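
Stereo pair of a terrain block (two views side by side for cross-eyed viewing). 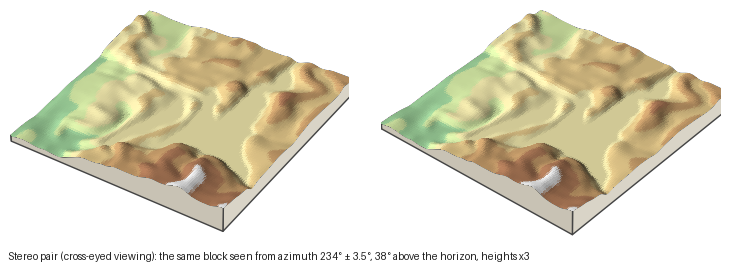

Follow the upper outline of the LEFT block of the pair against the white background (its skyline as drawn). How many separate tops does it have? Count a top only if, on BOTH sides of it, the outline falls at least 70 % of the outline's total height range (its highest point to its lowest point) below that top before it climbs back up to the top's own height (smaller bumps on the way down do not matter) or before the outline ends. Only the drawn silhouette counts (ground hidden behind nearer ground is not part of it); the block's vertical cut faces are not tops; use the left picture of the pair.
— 0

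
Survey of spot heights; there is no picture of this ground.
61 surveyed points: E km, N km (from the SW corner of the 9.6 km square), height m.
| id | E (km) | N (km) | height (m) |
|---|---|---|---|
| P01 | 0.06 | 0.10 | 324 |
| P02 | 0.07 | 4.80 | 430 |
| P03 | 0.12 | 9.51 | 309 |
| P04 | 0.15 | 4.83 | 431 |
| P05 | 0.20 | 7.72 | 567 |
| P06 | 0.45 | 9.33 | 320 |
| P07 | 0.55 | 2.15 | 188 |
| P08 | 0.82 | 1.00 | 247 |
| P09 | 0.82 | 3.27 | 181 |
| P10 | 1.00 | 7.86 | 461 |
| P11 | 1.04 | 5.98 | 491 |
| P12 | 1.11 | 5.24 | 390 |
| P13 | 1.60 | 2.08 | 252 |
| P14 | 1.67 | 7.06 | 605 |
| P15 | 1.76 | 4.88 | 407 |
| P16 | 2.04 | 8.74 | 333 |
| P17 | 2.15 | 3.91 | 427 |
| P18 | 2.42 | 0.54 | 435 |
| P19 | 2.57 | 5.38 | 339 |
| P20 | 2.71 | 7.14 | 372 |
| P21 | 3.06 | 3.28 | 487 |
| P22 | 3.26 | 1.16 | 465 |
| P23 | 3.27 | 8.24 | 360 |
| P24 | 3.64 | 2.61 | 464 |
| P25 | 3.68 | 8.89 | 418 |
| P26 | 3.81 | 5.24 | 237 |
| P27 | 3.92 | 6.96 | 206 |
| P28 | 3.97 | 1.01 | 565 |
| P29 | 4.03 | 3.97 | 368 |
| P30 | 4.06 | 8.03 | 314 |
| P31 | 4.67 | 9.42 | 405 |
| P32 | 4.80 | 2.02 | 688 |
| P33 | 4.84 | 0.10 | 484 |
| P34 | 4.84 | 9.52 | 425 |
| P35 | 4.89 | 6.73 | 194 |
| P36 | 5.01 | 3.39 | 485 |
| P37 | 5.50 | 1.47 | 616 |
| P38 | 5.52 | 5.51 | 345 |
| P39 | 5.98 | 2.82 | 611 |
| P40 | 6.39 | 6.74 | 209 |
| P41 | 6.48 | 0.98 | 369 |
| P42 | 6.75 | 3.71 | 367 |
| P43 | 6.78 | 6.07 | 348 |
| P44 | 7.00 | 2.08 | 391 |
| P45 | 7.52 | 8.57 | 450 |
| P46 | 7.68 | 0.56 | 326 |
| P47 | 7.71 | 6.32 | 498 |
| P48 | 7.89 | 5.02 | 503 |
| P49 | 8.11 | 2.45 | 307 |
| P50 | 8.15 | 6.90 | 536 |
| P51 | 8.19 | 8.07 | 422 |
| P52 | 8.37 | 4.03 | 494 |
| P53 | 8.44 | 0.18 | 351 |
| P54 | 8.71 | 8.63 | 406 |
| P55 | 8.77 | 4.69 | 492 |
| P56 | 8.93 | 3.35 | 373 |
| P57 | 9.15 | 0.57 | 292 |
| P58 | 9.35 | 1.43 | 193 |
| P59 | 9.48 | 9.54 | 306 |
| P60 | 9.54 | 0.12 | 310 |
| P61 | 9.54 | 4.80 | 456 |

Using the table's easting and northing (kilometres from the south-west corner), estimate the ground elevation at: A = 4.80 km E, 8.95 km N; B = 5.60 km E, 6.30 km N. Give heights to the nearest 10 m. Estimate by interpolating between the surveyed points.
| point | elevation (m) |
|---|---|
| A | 400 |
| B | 250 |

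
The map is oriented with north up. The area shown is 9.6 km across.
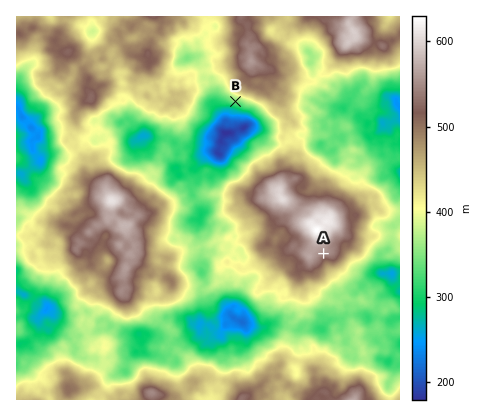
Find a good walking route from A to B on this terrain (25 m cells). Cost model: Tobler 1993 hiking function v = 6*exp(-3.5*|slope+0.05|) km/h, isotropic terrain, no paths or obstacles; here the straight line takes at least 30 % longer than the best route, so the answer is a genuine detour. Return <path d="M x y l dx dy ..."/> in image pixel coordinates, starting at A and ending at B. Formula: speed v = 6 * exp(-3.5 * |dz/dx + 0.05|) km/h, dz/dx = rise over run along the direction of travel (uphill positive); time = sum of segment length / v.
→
<path d="M324 254l-20-22-2-2-4-4-2-4 0-4 2-2 0-14-8-14 0-18-2-6 0-8-8-14-2-2-2-2 0-6-4-10-14-14-6-2-4 0-8-4-4 0"/>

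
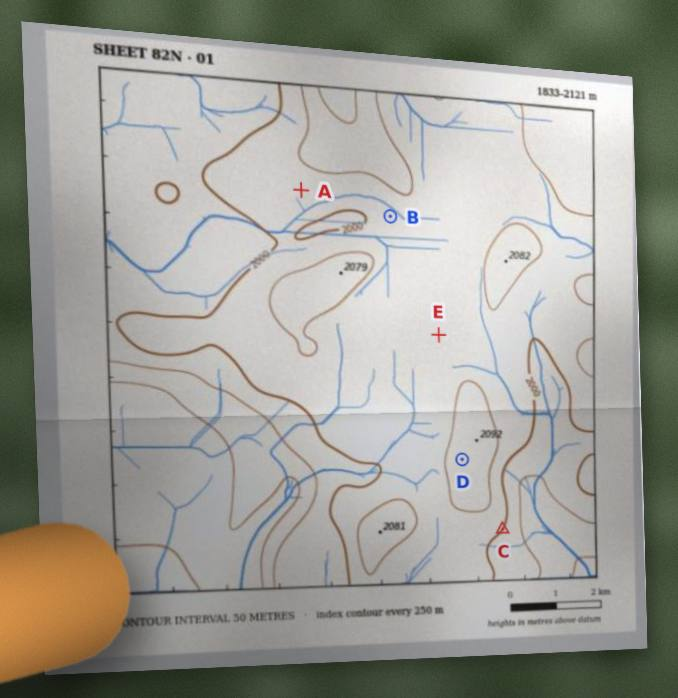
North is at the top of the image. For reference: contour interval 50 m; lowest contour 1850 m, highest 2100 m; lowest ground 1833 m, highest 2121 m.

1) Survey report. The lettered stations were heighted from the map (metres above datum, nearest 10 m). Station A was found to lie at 2030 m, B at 2020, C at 2000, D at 2070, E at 2010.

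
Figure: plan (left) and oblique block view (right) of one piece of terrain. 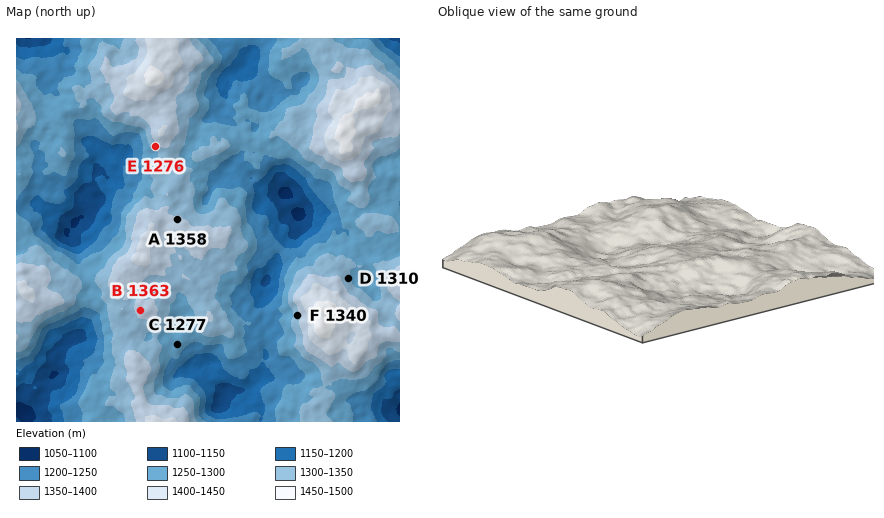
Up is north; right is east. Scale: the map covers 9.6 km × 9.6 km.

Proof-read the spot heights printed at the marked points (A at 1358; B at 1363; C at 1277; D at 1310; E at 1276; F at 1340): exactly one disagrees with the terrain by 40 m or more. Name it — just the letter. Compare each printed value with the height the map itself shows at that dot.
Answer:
E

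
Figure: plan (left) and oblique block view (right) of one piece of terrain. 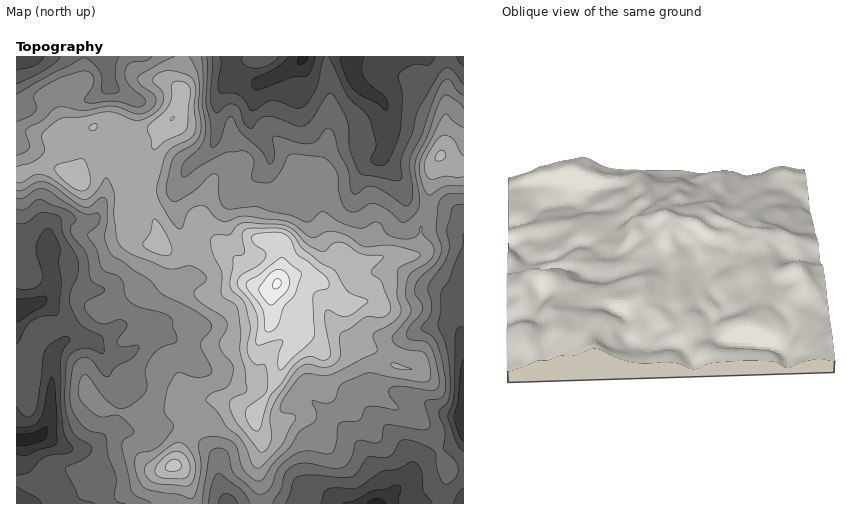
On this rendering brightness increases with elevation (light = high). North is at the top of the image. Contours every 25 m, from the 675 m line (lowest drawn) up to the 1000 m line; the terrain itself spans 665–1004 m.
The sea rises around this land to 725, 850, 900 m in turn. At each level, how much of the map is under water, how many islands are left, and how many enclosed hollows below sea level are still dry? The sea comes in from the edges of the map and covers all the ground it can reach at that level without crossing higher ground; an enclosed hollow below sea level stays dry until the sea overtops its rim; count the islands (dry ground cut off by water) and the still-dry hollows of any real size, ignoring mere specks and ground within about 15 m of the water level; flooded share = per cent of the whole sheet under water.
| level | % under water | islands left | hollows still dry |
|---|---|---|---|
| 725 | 10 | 0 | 0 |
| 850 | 75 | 1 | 0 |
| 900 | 94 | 1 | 0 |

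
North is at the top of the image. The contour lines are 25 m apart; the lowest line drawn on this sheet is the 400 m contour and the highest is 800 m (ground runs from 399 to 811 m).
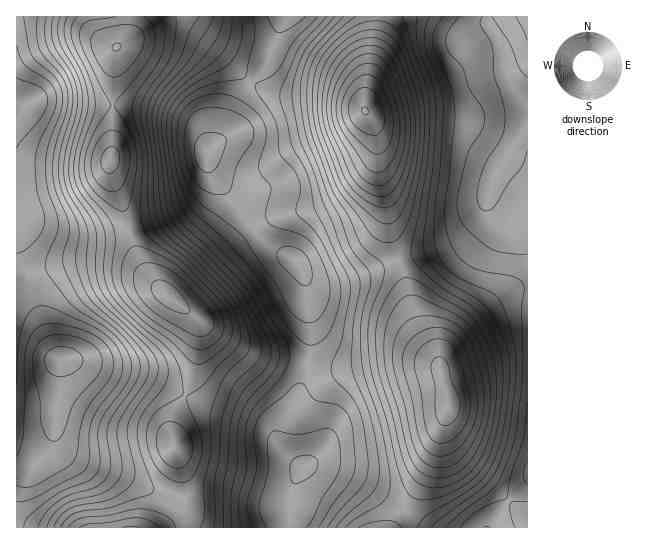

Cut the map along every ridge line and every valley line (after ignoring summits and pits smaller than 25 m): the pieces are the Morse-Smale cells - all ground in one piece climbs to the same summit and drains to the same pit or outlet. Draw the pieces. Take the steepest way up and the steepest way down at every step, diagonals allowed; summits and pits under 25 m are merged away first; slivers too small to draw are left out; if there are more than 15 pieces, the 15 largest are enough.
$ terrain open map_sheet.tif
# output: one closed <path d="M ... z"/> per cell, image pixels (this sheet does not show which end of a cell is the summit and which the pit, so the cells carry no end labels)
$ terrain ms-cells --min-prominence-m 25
<path d="M486 16l-109 1-1 20-12 72 12 25 3 40 8 31 2 28 9 27 36-9 25-11 24-26 4-17 2 10 14 17 10 5 12 0 3-2 0-125-9-9-11-18-7-30-12-19z"/><path d="M527 288l-12 1-20 12-42 37-12 19-1 13 8 31 0 9-19 57-25 43 26 18 59 0 15-23 24-24z"/><path d="M410 360l-28 1-31 6-26 0-18-4-10 34-16 25-2 8 0 9 4 10 11 12 8 6 15-2 36 12 52 32 24-42 19-57 0-9-8-32-11-6z"/><path d="M251 81l-8 10-10 18-8 26-16 14-2 4 0 6 6 15 23 25 13 24 6 6 24-14 42-10 24-13 24-22 6-9 2-15-4-20-11-19-11-6-24-6-48-2-17-5z"/><path d="M101 261l-28 2-44 12 8 20 7 31 12 29 5 5 13 0 68 15 43 21 8-18 4-16 3-21-1-19-8-9-53-42-16-7z"/><path d="M74 360l-14 1-1 33-4 19 0 26 4 8 23 16 37 12 42 20 24 5 0-9-4-22-9-31 1-17 11-26-42-20z"/><path d="M57 101l-20 0-21 6 0 90 7 13 1 11 31 11 19 4 24 0 29-5-2-17-16-44 3-17 0-47z"/><path d="M254 229l-27 22-42 41-12 7 33 28 43 24 17 5 33 4 7 3 5-22 0-18-4-36-4-16-10-12-26-15z"/><path d="M487 197l-4 17-24 26-13 7-47 14 16 60 18 30 6 14 6-16 21-24 39-30 10-6 13-2 0-58-15 0-10-5-14-17z"/><path d="M181 32l-23 0-15 3-27 12-4 58 41 4 33 11 9 5 8 9 4 18 18-17 8-26 16-28-42-37z"/><path d="M398 260l-40 17-24 7-20 0-10-7 7 46-4 40 18 4 26 0 31-6 28-1 19 3 11 4-7-16-18-30z"/><path d="M186 396l-9 14-5 16 0 12 9 31 4 29 45-2 40 8 19 0 4-19 10-18-20-17-10-16-8-9-14-6-52-16z"/><path d="M126 105l-14 1 0 47-3 17 16 44 3 15 5 0 41-14 17-10 14-14 4-18-2-11 0-17-4-11-8-9-32-13z"/><path d="M54 428l-2 11-12 19-11 11-13 4 1 55 146 0 20-14 2-7-2-8-10 0-12-4-42-20-37-12-19-11-7-9z"/><path d="M377 147l-1 10-7 13-24 22-24 13-42 10-24 15 12 14 26 15 6 6 8 14 7 5 9 1 18-2 56-22-8-28-2-28-8-31z"/>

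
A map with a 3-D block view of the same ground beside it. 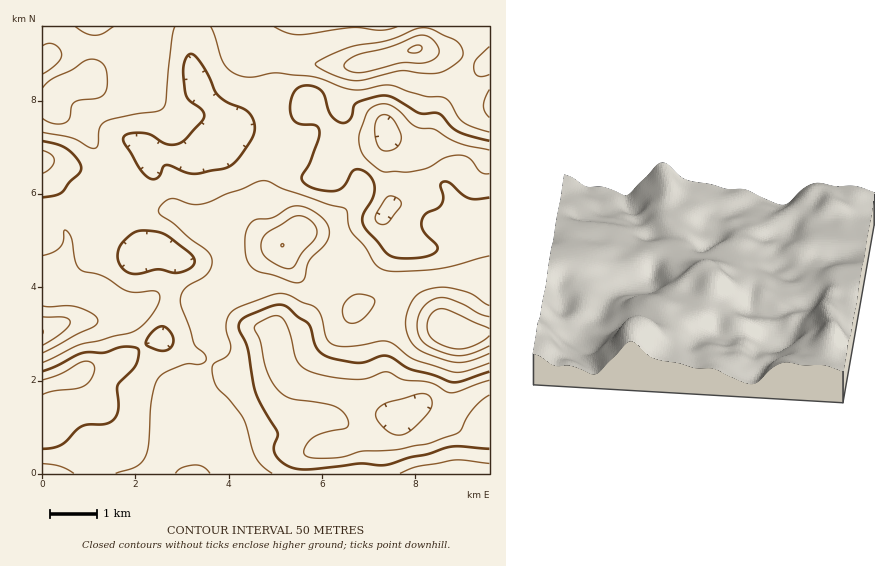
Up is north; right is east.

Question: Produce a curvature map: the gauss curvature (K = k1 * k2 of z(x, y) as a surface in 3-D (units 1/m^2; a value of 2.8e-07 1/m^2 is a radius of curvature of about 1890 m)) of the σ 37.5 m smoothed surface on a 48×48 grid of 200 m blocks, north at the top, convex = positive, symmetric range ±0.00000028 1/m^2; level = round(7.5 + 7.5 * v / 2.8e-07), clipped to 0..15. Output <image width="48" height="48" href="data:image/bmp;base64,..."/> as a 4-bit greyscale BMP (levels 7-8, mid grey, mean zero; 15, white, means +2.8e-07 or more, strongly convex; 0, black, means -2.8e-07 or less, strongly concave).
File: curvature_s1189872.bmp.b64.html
<image width="48" height="48" href="data:image/bmp;base64,Qk32BAAAAAAAAHYAAAAoAAAAMAAAADAAAAABAAQAAAAAAIAEAAATCwAAEwsAABAAAAAAAAAAAAAAABEREQAiIiIAMzMzAERERABVVVUAZmZmAHd3dwCIiIgAmZmZAKqqqgC7u7sAzMzMAN3d3QDu7u4A////AIh3iHd3d3d3d3d3d3d4d3eJh4d3VFeId3d3d3d3Z3d3d3d3dniqiImWZ4d4dmiYd4dneIeMdneHd4iHd4h3iaylV3d3iImYeJmHiIeMl3d3d4iId3eHiqp0Z3inanZlVniHiHdoh4h3d4iIh3d3Z3dmd3moZ4h1Z4eHd4hnd4iIiIiIh3d3d4iIeIiYd4mHu3d3d4l3eIiHiIiIh3d4iImHeIiIh2iHiYiIh3h4eId3h3iHeHd3iId3d4h4mlV3eHiHZnd4eIh3d3d3eHiIh3Z4d3d3vmFIdlV6hXh4d4iHeHh3d3iId3d3Z4dmnIRHl3Vb+Ih3d4iHd3h3d4h3d3eId4hVd3ioiIdq+gWod3h3d3d3eIhniHeIiJp3h3ZGd3h41wX5Z2dmd3iHiIh4hWd3d5iIZ3ZVZ3d2Vni0FZx1d3iod4h4ZaqIh1VlRpz+qId3d4d2J+2WeHeIZniHh7mId2VVfe3eymd1WHV6mcl3iIVN6Il2qIiIh3ZVjtqZh2enaGV5uGZ3iIUqyN+Fl3iZh3dlfdqHdqiHd2d4iFR3d3Y1eL6HdXiYiHdla9mHiqhmd3d3iHV4h3d3d2RXdmeIiHd1R6h3eoh3d4h2eIVoiHd3d2V2ZmeIh3dmVWZ2Z3h3eIh3eJZIh3d3d4h1Rnd3eHd3d3Z3d3h3d4eKl4dnZXd3Znd0eIh3d2d3d3d3d3h3d3aKllj+hWd3dmq2y4d3dlZ3d3d3iHd3eId4h3r8ZGd3dp7GmXd4h3qYmYd3d4d4eId4h4p4d3d3d9+Wh1Z4mHqoiHZ4d4d4h4Z4iJh4h3d3dat5y1Vmd1aHeIeIiIiId4iWZ3Z4h3d3dGeO+1Z0foZ3iYh3d4mXd3iHZ4d4d3d3d6mfxkV0j8h3iXeHd4h3d4h4d4iHd3d3d6dGZmZkaIiIZ4eHeHdnd4h4dXmHd3iHd4ZFd2ZFyXqYWId3d3d3d3d4hXh4iHh3iIZmeXh3+gZol4h3eHeId3d3eZZ3d3d3d3ZUn+iJ+AZnlaqHeJh3d3d3i4d4h3d3d3Znerhkpkd4h4d3icl3dmd3iHeIh4mHiHerl2diWZd6qGd4e7qHd2eHeHZ3d4mHd3iId4hliphmhndla4dleHiYiHZ2iYdnd3iHeIlViImHh5dWeIdUZ3ipiImoiXd5d3h3iWkkeJqEOIVoiIt0d2d3d2eZdnead4h3djeHe+x1WJe6h6+nmHd3d3Z4dnd4d3d3hlrpbP+HmIeYdqtpp2Z3eIdod3d3d3doqHdSKOpmiGV4doc1iGZ3eId6h3d3d3d662Q0Z1R4iGZ3d3h2rZeId3d3d3d3d3dI7HVVZ2R4d3eHd3d3npeId3d5l3eIh4hWh3iZd4eYdmd4h3eIi3V3d3eLmHiYh2WLQEif+YjJZndniIh2Z2Z3eIh4h4iIh2aaZWZ76XQItmhVeKp3d3d3d4h4h3iHh3d3iHdmd2Qv/Cdld4h4iHd3d4d4h3d3h3d3d3d2aJmL/zZnh3d3iIeHd3d3d3d3d3dmd4iIh4mVQ1hnhw=="/>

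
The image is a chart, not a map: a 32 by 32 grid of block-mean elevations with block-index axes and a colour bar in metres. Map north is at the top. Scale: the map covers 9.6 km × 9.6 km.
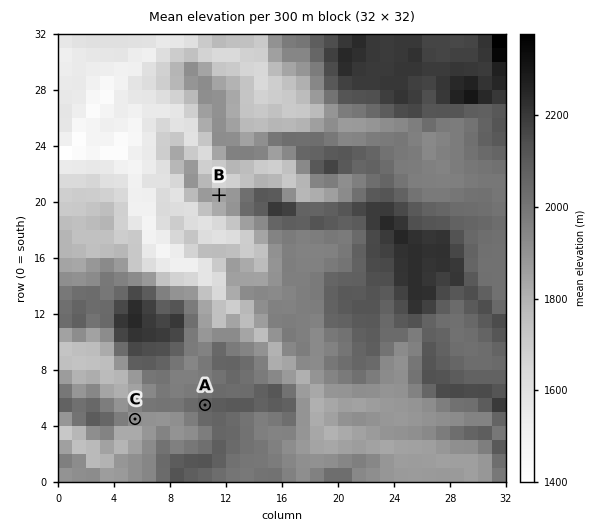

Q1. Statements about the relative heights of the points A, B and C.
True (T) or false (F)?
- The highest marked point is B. F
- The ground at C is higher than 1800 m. T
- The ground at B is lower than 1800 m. F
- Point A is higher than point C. T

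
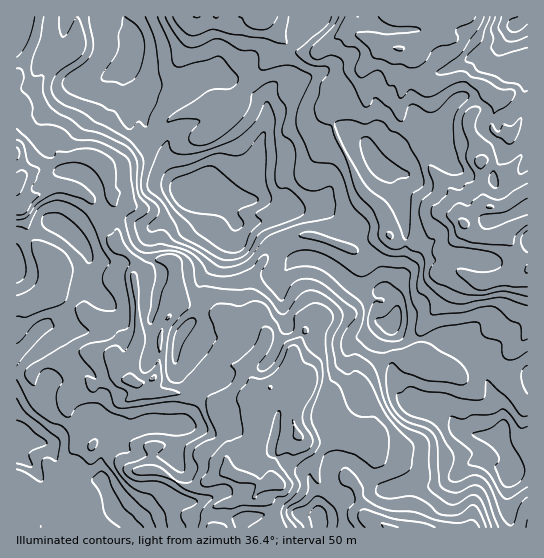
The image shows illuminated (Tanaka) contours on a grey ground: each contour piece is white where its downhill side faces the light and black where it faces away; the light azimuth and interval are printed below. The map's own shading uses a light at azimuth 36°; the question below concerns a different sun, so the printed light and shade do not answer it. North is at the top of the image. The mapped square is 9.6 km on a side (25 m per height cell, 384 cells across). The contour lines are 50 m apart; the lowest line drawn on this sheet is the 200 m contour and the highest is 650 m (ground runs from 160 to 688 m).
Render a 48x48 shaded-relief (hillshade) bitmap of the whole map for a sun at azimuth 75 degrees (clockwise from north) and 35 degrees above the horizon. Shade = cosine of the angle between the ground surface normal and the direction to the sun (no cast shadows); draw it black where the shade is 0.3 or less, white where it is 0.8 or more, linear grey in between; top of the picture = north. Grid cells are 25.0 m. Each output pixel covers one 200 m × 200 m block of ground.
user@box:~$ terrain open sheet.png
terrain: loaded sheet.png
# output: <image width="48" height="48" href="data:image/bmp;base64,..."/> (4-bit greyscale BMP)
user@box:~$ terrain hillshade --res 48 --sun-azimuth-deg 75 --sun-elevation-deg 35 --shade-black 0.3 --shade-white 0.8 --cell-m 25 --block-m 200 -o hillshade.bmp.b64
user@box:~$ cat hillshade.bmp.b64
<image width="48" height="48" href="data:image/bmp;base64,Qk32BAAAAAAAAHYAAAAoAAAAMAAAADAAAAABAAQAAAAAAIAEAAATCwAAEwsAABAAAAAAAAAAAAAAABEREQAiIiIAMzMzAERERABVVVUAZmZmAHd3dwCIiIgAmZmZAKqqqgC7u7sAzMzMAN3d3QDu7u4A////AKqGiJq6dTNFRHu3V8/8cyI3q7u7qa/+hJqHiZu4VDRGVXmXZ8/KYiN7yqvMp579dImImZumM0Z2UzZ1aaq6ZGecuZrMp479dYmYmKuDE2YzRXZVeJzbh3e8qJrMuIz+hbuHiblABGVoU2VYh7/rmGm5mZrOyYz9hshYl3cgJovIMzarmc3KqXmHmarey6zchVRnZWZVd4uVNFe6iqmauXZoqqvdzLu7dGZ0NGmXZXqWRmeXioaLyXeJq7ve3Lu5VXZDNXmoZoqoZUV2inWe2IiavMzv7LqnREMjR5mGeJmIUhZ1iobPyImazu3dyoiWMzI1aadUZ3d2MDdliofOt5qb/+uql4eGIhJlaYUzZ3dlQ1dmiYetuKuc/8mYdmeGRRSGZ3dTNniZh3dmeJiM2rqt/ZhmVnmWaDaHdmdCWbzIeZZFeJmL7bqu+3VWZ6uGm1eXZnU1mq3XV5dHp1ib/7m92FZ4isp3m1Z3Z2RXm6zXZndnqDa978q8p2iZq7hnmVZnZmZ4iqvYZ4h1emXN39u7mHmqqodmeIh3dnd3aazZZ3d2Waeq3ty7qGeaqGd2VamHd3dnWKrKdlZ3athZzdzexiSJh3dmZZmHZWeYSKerhEaInMdYrN3+phJod3dmZ4iYd4mWOKeKp2iYrcZXre7sphJGZndlVniZqYl0OLdqyYmZvbZYvd3KlxJDRmZlRFVpqYhkObh7yqqZvKZpzcuphSETVUV2VVRIupdkSbh73KmJq5eKu5eJdkAFZXiHdlNIvKZlWaeM7sp2irmZmGaJdlAVaJiHZSJq3JU0i5eu/9tzSKqYZVeXVVM1eHZmeDWcymIY7qrN7cuDJYmGZ4mEJnVVVVVmrmm7mEJb7qrdy6qENWd4mphiSpVlImh5zYu5djR73LvNuqqFVmZ4mYdCa4NEFKyXh924ZEaKu87tupl1Z4hmd2Q0imI0R6mJmay4VGh5zv/9mIiHZGdVZkNHqmNGaHeZq8uYeKh67/7qiIhmVEVGdjJ6uWVUeHmnVeyqq6V77+3Jh3ZWZERHhiSsqHUkmGiXiMzLqGSc7+uYiGVndERHhjfLh2M5piaYmu2ph2jN79qHiHZ4dUQ2dVrJZmR5YhjKiP2pmJvN7rl2Z4eJhEQ1Zou3VmaHU1m6d+yZqqvN24h1V5malCM1Z6uWZmd3ZGmXm7qavLvMqGeHZoqrpSNGeJh2ZXiHU3mImqqrzMu6l3Z4iHirtzI1eHZ4VZl4Y3mJmLvNy7qpiId3eIibuERFZ3Z4VpdphWd5qbzey6mZiId3Z4iap1VUWIVnVnd5qENqzrzdyqmZh3Z3eIh3iGZkR3NnZneJl1jMvOy8upqqhlVoiIdmeIdURUN3ZniZiby7qdyYqqqqhURXiIdmZ3ZEVkNWVmiqq7upmYqoesyqljNFeIZWZWZUZ2U0Zom5m8upiHiqid2qljMzaIVWZnmERmRGiZmZm8zMmHirmdyqlSESaGVlV6qXQ0aJmIiImr3uuIisqsuZdCADZ2dkWMyocieGZ3iZiK3/yg=="/>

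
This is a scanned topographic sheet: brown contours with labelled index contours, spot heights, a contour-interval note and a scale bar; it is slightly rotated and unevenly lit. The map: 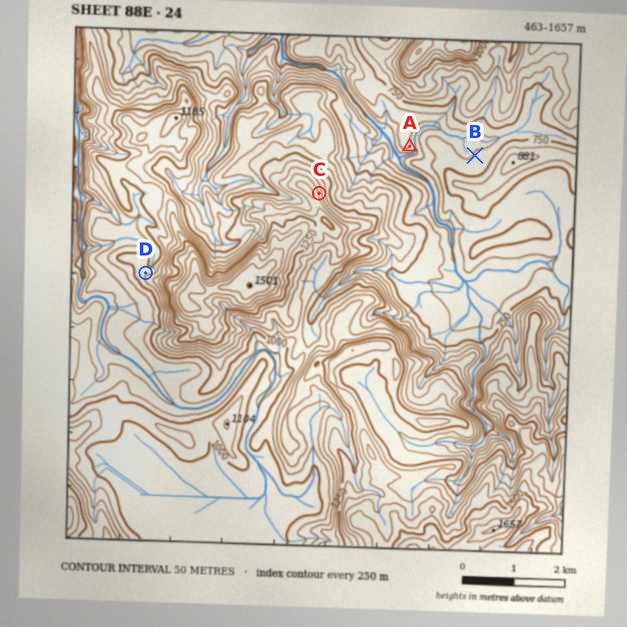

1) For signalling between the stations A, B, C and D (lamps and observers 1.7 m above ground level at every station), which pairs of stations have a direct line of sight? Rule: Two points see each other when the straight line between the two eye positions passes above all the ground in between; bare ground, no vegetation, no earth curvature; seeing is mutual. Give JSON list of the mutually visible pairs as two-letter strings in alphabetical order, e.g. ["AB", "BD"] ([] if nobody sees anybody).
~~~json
["AC", "BC"]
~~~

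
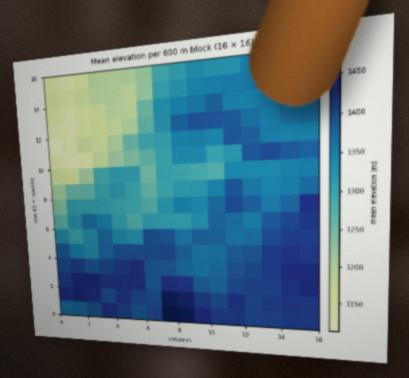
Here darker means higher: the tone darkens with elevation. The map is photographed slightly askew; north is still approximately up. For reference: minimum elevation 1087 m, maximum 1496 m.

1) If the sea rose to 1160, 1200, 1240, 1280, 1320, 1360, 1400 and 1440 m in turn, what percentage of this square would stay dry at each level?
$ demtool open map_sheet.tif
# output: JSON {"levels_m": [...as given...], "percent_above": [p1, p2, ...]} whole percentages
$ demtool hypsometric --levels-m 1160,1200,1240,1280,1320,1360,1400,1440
{"levels_m": [1160, 1200, 1240, 1280, 1320, 1360, 1400, 1440], "percent_above": [94, 87, 84, 78, 66, 46, 24, 5]}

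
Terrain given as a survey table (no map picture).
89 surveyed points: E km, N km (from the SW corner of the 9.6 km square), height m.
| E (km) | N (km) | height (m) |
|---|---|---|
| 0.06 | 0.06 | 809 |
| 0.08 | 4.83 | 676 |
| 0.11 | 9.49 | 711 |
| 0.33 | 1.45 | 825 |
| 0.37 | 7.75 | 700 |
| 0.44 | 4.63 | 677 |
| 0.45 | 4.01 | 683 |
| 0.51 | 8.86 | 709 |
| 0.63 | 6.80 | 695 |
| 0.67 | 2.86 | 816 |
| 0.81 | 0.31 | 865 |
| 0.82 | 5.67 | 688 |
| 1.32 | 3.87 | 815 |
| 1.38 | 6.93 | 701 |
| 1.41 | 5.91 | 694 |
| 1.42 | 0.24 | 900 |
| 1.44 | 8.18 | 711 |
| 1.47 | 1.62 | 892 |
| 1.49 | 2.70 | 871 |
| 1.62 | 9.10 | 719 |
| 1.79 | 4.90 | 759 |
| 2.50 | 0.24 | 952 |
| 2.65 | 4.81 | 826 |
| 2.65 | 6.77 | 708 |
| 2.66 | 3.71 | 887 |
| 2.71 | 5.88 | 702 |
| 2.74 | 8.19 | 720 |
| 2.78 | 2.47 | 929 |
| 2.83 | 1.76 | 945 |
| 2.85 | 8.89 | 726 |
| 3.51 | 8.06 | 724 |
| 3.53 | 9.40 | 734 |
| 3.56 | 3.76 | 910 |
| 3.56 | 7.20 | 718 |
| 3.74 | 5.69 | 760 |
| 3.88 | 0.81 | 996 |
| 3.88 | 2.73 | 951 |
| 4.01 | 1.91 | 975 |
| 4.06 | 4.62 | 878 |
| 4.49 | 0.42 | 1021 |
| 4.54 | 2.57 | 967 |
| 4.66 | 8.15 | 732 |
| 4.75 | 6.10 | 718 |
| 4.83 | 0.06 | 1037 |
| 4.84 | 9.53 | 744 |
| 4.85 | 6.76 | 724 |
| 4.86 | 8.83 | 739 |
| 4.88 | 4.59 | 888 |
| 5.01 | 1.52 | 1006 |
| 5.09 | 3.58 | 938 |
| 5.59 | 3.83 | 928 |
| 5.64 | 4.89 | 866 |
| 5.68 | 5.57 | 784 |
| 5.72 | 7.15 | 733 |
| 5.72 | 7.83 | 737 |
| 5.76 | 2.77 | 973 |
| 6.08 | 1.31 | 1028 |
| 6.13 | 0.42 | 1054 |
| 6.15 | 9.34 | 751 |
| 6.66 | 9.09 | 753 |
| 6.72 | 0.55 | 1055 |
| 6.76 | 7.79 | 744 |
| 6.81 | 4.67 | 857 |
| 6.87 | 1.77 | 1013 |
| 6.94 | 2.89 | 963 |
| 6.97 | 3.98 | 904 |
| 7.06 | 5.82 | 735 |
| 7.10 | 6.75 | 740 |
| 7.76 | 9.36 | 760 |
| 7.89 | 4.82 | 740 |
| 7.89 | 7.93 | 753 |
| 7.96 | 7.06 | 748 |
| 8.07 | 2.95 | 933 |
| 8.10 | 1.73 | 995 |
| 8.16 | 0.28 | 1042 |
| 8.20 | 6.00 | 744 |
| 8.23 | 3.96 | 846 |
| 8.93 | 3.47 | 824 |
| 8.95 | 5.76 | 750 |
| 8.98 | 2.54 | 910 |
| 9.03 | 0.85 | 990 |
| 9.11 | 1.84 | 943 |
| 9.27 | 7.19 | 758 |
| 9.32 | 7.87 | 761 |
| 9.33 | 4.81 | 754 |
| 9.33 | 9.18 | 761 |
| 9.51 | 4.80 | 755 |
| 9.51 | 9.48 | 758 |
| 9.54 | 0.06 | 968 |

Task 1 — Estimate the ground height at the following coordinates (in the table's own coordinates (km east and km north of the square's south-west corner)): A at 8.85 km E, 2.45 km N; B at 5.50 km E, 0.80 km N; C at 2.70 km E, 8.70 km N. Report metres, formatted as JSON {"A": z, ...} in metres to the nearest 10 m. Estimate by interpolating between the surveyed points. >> {"A": 920, "B": 1040, "C": 720}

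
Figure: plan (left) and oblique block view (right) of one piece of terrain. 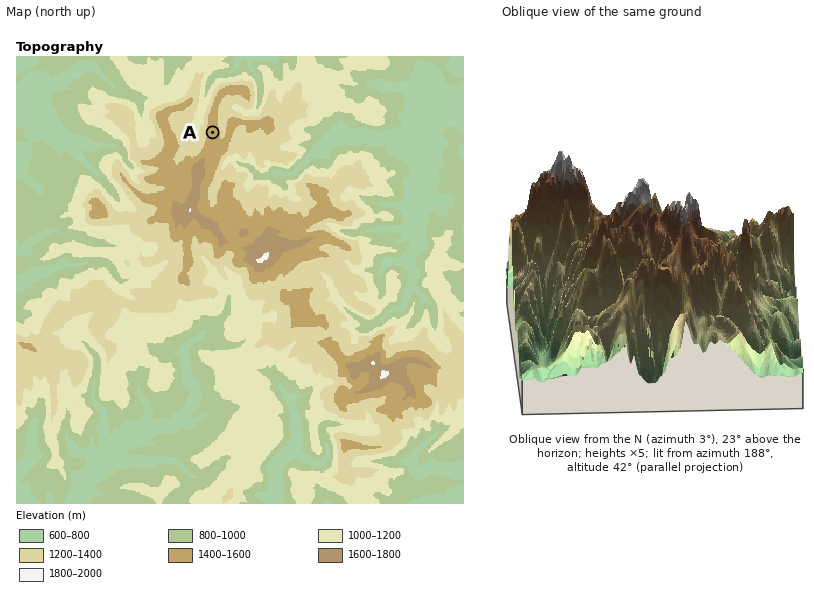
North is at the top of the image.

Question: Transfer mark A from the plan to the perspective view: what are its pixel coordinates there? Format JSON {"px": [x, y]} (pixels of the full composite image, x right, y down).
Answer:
{"px": [677, 251]}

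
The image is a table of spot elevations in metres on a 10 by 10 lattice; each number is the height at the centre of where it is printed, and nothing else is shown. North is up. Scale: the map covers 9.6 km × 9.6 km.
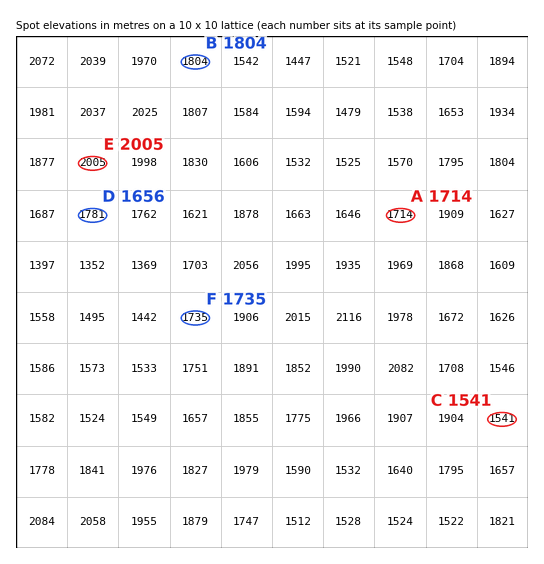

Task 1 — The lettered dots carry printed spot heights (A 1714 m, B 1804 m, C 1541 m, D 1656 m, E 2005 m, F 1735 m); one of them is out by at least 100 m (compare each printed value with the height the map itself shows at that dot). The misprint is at D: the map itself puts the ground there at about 1781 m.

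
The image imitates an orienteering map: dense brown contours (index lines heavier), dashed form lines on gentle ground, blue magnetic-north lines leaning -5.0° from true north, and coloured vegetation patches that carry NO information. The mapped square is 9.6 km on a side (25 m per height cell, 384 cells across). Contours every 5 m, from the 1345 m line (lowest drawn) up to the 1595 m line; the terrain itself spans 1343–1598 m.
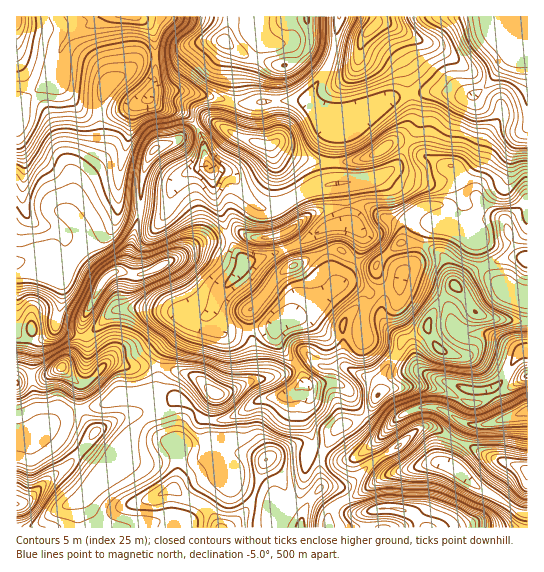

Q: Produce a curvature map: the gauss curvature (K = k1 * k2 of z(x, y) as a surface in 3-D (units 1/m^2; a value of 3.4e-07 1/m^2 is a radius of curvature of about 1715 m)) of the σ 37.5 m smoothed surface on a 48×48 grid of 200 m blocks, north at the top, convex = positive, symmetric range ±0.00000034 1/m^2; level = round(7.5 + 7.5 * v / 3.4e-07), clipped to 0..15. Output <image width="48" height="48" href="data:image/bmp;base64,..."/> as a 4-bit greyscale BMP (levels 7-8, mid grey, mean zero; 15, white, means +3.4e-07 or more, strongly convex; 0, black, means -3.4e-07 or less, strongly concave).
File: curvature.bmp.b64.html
<image width="48" height="48" href="data:image/bmp;base64,Qk32BAAAAAAAAHYAAAAoAAAAMAAAADAAAAABAAQAAAAAAIAEAAATCwAAEwsAABAAAAAAAAAAAAAAABEREQAiIiIAMzMzAERERABVVVUAZmZmAHd3dwCIiIgAmZmZAKqqqgC7u7sAzMzMAN3d3QDu7u4A////AEZ4d3d3eId3h4l3iHeHmIdnmXaIiHp3Zrh4iId3iHeIh2d3eIh2mGiad4d3iVx2dpp4iId4h4h3eIiHeId2eHVpqXeoiIhnZYZ3h3d3h4eHeHiIeId3l3d3d4h3eIh4f5eGd3iHiIiIiIiIZ3eImHd4d4h3aId3aGqHeIiIiIh3d3iIeHeIaId3iIh3eIeIaXh3d3d4h4h3iHd3ipiIZ5h3V3iJiHeZd3iIh3eIh3h4h4h3eKd3d4dmaqeIdlaIiIeIiHiIh4iId4eHd4Z1eHh1eJd2ZGd3d3eIiHqHd3iHiHiHh5iHiIiHiIzHaZiHd3iIh2d3d3h3d0Zod4iHh4dUj5WFdVZod2h4hViHd3d3d6l5d3d4h3hZWamrl+13bId5mIZ4eHeIiLuHl3h4iHqLdLchVod2itN4d6iJd3d3eHd1aId5dolmeJlniHZ3VYNZpGeGeHd3iod3eJlYh3aHd3dol3Znf4Qs+HimeHZ3iHd3eIZYhoeHd4hYibl3dXmHtoh3d3d3h4iHd4WpeHiZdXaKh4iHh3VMUIeIiHh4h4iHeJaYeGeJmYZ3iId4mHp+0EZ4iHh4iIiGeId4d4iIWGaHiHZXd3h5a6Z3d4mIiId3eIiId5h3aIeYh3mIZXmGJrioZomId3eLl3eHh4h3eZiHh4h4eHqHeHeZVomHd3d4d3iHd3d4eIh2d3eYiHd3mop5d4l3d3h4d3iHd4hnaIiHiYeId3d4iE+2aXl3eId4iHd3iIiIeId4qneIh4iIhzPvZVupdnd4d4u3iIdriIiGZ3Z3eXd3d3SFZmnMh3eJd3eGd4ZJV4iId4h3eoh4d3epF8h2V3dnmHV4eLiZaZZYh4iHZ3d3d3eKNcp2eIVoh3p3h2eKlniHd4iIiHh3d4h5ZImHd3Z3mYi3iHiIdniId3d4iIeIiIiIhXiHd3d4iIiHZ3d3poeId4dpd3eIiId4hoeHd4d3d3d3d3d3iImYh4doZ3iIeId4eHiHd4d3d3d3d4h3eId3d4iJmXeHeIh4eHmHiHh3d3d4iIiIh3h3d3h3d3eHeIh4aGmHaJeIeJh3d3d3eId4h3eHeHd4iId3aIeHaHeId4d3dmeIiIh3iXh3eJiIiHd4WPh5aWaHiIhmeIh3p1iHh3iIh4iIiHeIVftvuniGlqp4mIiYmHd3h3d3mIh3iHd4c4lvAbqHd5mIiIiHd3h3eHd3iIh3eIdnhjihKbiImHdnh3eHd4iId4h3h4d3iId4mJmHV3Z4iGZ3d3eIiHd4eIiIh4d4iHh3iIh3d2Z3iGZ4d3d3iHd3eIh5h3d4iHiHh4hXh3d3d3Znd3h3iHeIh4dod3d3iHiIiHd4eIh3eKuGd3iHd3iIiIlnh3d4d3iHiHZ4d4d4Z5qJV3iId3d3d3h4h3d4d3iHiHLKh3h4d4d7dXh4iId3d3h3h3eId3eIiHPfh4p4iIeKtXh3iHeIh4iHh4d3d3d3iHU5V4d4d3iHh3ioeHZ4d4iIh5d3d4d3iHfPFXd3d4h5h5lWh3mId4iHeA=="/>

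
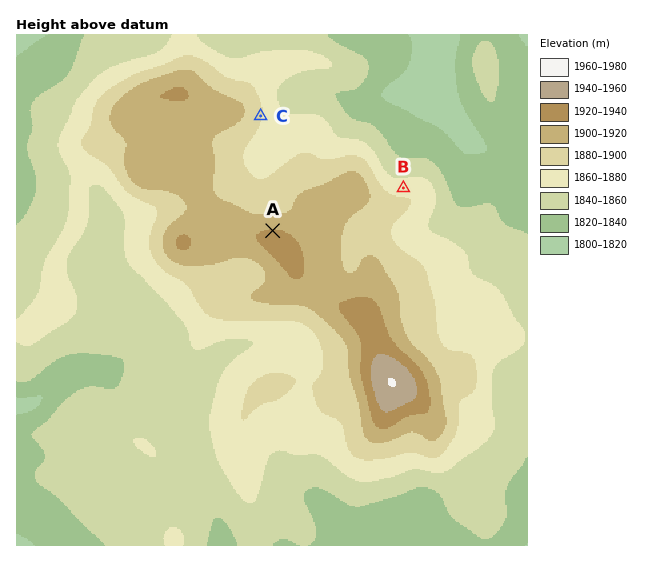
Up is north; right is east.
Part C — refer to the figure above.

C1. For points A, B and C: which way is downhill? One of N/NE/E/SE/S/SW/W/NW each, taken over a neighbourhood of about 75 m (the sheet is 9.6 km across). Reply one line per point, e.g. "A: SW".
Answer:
A: N
B: N
C: E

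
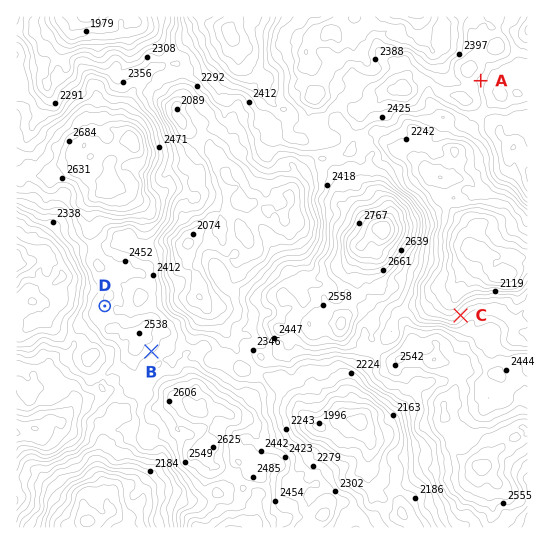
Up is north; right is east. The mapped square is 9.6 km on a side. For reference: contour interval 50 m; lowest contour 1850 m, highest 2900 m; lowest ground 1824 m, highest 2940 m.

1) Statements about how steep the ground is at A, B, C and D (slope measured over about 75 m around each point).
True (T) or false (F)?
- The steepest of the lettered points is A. F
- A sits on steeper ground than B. T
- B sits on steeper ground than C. F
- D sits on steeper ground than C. F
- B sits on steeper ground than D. T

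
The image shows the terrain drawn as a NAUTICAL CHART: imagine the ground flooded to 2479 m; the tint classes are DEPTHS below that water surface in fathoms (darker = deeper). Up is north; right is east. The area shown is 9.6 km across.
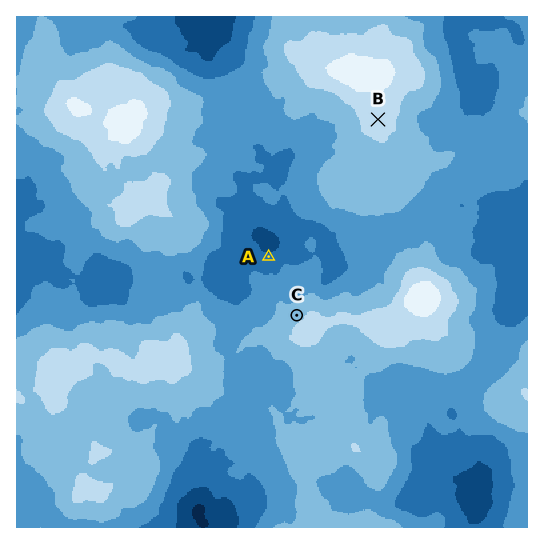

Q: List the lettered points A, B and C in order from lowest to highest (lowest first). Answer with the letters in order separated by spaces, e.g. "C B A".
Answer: A C B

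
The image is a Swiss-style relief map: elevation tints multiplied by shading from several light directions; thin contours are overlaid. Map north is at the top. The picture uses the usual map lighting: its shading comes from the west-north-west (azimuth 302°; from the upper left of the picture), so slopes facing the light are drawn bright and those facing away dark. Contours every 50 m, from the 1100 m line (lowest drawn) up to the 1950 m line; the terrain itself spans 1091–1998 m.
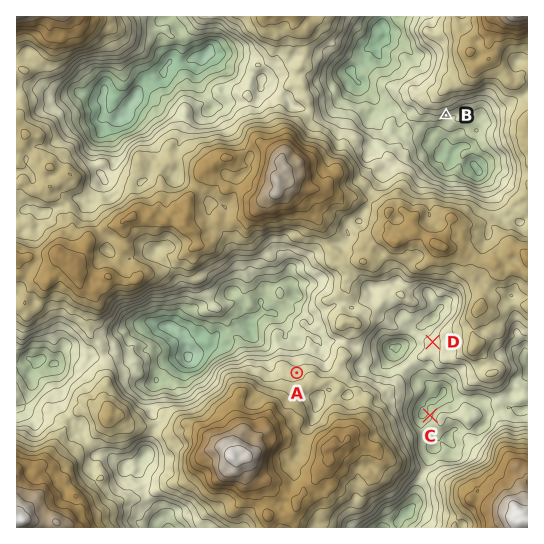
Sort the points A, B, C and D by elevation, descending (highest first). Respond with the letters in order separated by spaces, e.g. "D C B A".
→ A D B C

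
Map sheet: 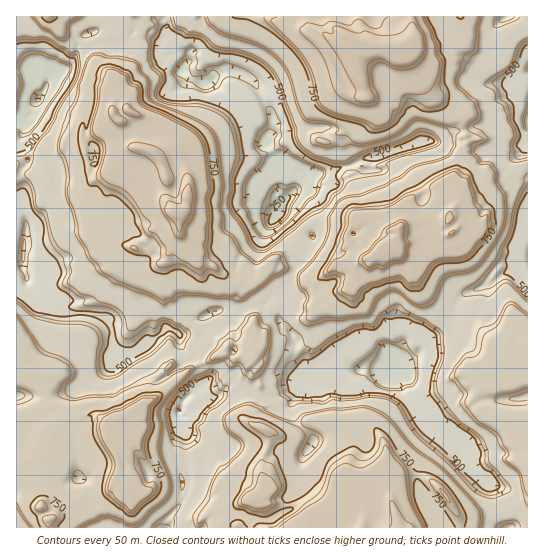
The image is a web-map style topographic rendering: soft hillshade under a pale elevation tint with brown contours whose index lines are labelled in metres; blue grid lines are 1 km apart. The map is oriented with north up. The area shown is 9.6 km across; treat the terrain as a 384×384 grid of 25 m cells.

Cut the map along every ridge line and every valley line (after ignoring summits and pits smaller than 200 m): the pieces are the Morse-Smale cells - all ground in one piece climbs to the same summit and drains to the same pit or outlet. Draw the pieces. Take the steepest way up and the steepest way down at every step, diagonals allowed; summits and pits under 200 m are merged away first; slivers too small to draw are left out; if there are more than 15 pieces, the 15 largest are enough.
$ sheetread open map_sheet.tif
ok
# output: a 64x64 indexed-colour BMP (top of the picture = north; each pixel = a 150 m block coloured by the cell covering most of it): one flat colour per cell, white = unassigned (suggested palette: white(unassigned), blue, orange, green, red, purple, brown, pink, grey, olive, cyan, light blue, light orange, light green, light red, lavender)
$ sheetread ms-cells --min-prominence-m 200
<image width="64" height="64" href="data:image/bmp;base64,Qk12CAAAAAAAAHYAAAAoAAAAQAAAAEAAAAABAAQAAAAAAAAIAAATCwAAEwsAABAAAAAAAAAA////ALR3HwAOf/8ALKAsACgn1gC9Z5QAS1aMAMJ34wB/f38AIr28AM++FwDox64AeLv/AIrfmACWmP8A1bDFAEREREREREREREZmZmZmZmZmZmZmZmmZmQAAAAmZmZIiRERERERERERERmZmZmZmZmZmZmZmZpmZAAAACZmZkiJEREREREREREREZmZmZmZmZmZmZmZmmZAAAAAJmZmSIkRERERERERERERGZmZmZmZmZmZmZmmZkAAAAJmZmSIiREREREREREREREZmZmZmZmZmZmZmmZmQAAAJmZmZIiJERERERERERERERmZmZmZmZmZmZmaZmZAAAJmZmZIiIkRERERERERERERGZmZmZmZmZmZmaZmZmQAJmZmZIiIiREREREREREREREZmZmZmZmZmZmZpmZmZmZmZmZIiIiJERERERERERERERmZmZmZmZmZmZmaZmZmZmZmZIiIiIkRERERERERERERGZmZmZmZmZmZmZpmZmZmZmZkiIiIiREREREREREREREZmZmZmZmZmZmZmmZmZmZmZmSIiIuJERERERERERERERmZmZmZmaWZmZmaZmZmZmZIiIiIi7kRERERERERERERGZmZmZmmZmWZmZpmZmZmZIiIiIi7uRERKRERKpEREREZmZmZpmZmZlmaZmZmZmZIiIiIiLu5EREqqqqqqRERERmZmZmmZmZmZmZmZmZmZIiIiIu7u7kREqqqqqqqqRERERmZmZpmZmZmZmZmZmZkiIiIi7u7uRESqqqqqqqqqRERERmZm//mZmZmZmZmZkiIiIi7u7u5ERKqqqqqqqqqkRERERERP//mZmZmZmZkiIiIiIu7u7kRKqqqqqqqqqqpERERERP///5IiIimZmSIiIiIiLu7uRKqqqqqqqqqqqqRERERE////8iIiKZkiIiIiIiIu7u5KqqqqqqqqqqqqqqRERET///8iIiIiIiIiIiIiIiIu7kqqqqqqqoiqqqqqqqRERP//8iIiIiIiIiIiIiIiIiLuqqqqqgAAiIiqqqqqqkRE///yIiIiIiIiIiIiIiJ3d+6qqqAAAACIiIqqqqqqqqr///IiIiIiIiIiIiIid3d37qqqoAAAAIiIiKoACqqqqv//IiIiIiIiIiIiIid3d3fuqqqgAAAAiIiIiIAAqqqq//IiIiIiIiIiIiIid3d3d3eqqqAAAIiIiIiIiIiqqqD/8iIiIiIiIiIiIid3d3d3d6qqiIiIiIiIiIiIiIiID/8iIiIiIiIiIiIid3d3d3d3qqiIiIiIiIiIiIiIiIgAACIiIiIiIiIiIid3d3d3d3eqqIiIiIiIiIiIiIiIiAAAAiIiIiIiIiIiJ3d3d3d3d6qIiIiIiIiIiIiIiIiIEAAAIiIiIiIiIiJ3d3d3d3d3qIiIiIiIiIiIiIiIiBEREAAiVSIiIiIiInd3d3d3d3eoiIiIiIiIiIiIiIiBEREQABVVUiIiIiInd3d3d3d3d6iIiIiIiIiIiIiIgRERERERFVVVVVUiInd3d3d3d3d3uIiIiIiIiIiIiIgRERERERERVVVVVVUiVVV3d3d3d3e4iIiIiIiBGIGIiBEREREREREVVVVVVVVVVVd3d3d3d7iIiIiIiBERERGBERERERERERVVVVVVVVVVVXd3d3d3uIiIiIgRERERERERERERERERVVVVVVVVVVVVd3d3d3e7iIiIiBERERERERERERERERVVVVVVVVVVVVV3d3d3d7u4iIiBERERERERERERERERVVVVVVVVVVVVVXd3d3d3u7uIiIERERERERERERERERVVVVVVVVVVVVVVV3d3d3e7uxERERERERERERERERERFVVVVVVVVVVVVVVXd3d3d7u7sREREREREREREREREREVVVVVVVVVVVVVVVd3d3d3u7sBERERERERERERERERERVVVVVVVVVVVVVVV3d3d3e7uwERERERERERERERERERFVVVVVVVVVVVVVVXd3d3d7u7ERERERERERERERERERFVVVVVM1VVVVVVVVd3d3d3vd3dEREREREREREREREREVVVVVUzMzVVVVVVVXd3d3e93d3dERERERERERERERERVVVVVTMzMzNVVVVVd3d3d73d3d0RERERERERERERERVVVVVVMzMzMzMzNVV3d3d3vd3d3d0RERERERERERERFTVVVVMzMzMzMzMzNXd3d3e93d3d3dERERERERERERFVMzMzMzMzMzMzMzMzzMd3d7vd3d3d3RERERERERERFVUzMzMzMzMzMzMzMzPMzMd3u93d3d3dEREREREREREVUzMzMzMzMzMzMzMzPMzMzMy7vd3d3d0REREREREREVVTMzMzMzMzMzMzMzzMzMzMzLu93d3d3REREREREREVVTMzMzMzMzMzMzMzzMzMzMzMu7vd3d3dERERERERFVVVMzMzMzMzMzMzMzzMzMzMzMy7u93d3d0RERERETM1VVMzMzMzMzMzMzMzzMzMzMzMzLu7u93d0RERERETMzMzMzMzMzMzMzMzMzPMzMzMzMzMu7u7vd0REREREREzMzMzMzMzMzMzMzMzPMzMzMzMzMy7u7u73dEREREAADMzMzMzMzMzMzMzMzM8zMzMwAAMALu7u7vd0AEREQAAMzMzMzMzMzMzMzMzMzMzzMwAAAAAu7u7u7uwABEAAAADMzMzMzMzMzMzMzMzMzMzzAAAAAC7u7u7u7sAAAAAAAMzMzMzMzMzMzMzMzMzMzM8AAAAAAu7u7u7sAAAAAAAAzMzMzMzMzMzMzMzMzMzMzMAAAAA"/>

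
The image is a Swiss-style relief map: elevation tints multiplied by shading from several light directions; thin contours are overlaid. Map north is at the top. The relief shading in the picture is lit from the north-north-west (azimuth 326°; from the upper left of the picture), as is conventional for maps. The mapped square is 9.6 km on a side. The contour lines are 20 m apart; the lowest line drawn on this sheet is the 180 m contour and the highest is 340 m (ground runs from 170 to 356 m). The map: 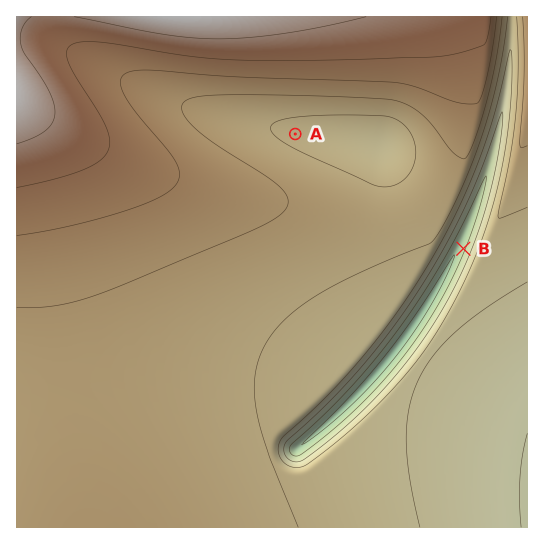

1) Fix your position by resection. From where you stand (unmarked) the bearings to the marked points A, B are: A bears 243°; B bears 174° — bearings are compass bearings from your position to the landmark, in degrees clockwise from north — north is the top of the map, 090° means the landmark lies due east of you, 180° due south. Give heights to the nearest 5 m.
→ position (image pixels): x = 443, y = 59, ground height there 320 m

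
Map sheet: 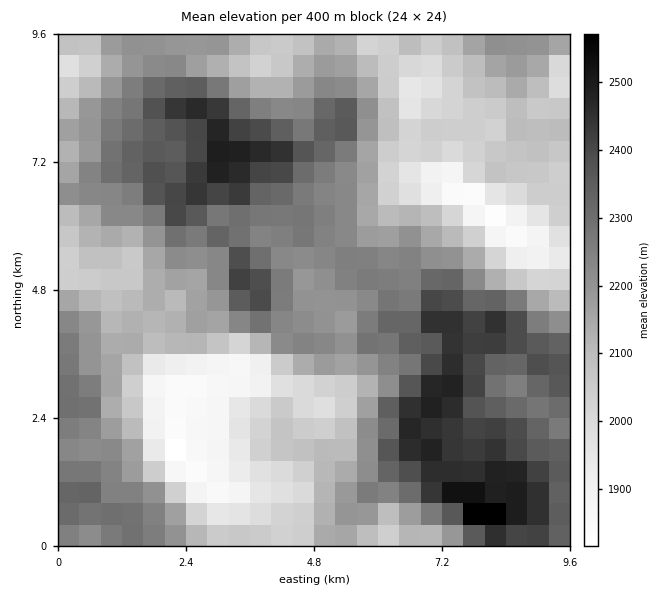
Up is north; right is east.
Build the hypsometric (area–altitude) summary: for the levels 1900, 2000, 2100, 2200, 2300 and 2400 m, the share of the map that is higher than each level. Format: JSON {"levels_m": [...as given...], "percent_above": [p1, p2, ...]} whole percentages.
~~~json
{"levels_m": [1900, 2000, 2100, 2200, 2300, 2400], "percent_above": [94, 87, 68, 48, 25, 12]}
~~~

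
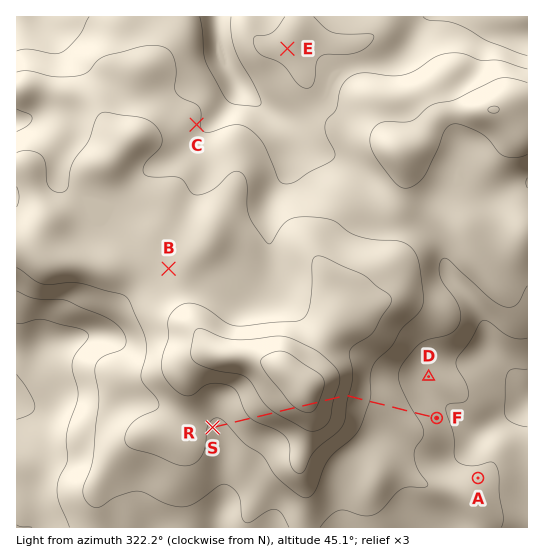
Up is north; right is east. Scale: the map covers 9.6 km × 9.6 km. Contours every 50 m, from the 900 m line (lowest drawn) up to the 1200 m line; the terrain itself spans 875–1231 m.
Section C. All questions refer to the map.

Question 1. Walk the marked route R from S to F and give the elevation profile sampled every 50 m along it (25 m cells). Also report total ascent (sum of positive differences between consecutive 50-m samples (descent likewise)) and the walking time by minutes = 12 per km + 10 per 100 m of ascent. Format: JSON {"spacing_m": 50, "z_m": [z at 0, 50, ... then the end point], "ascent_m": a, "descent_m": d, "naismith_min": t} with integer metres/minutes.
{"spacing_m": 50, "z_m": [1045, 1044, 1044, 1044, 1046, 1048, 1052, 1057, 1062, 1067, 1073, 1079, 1085, 1091, 1097, 1102, 1107, 1113, 1118, 1123, 1128, 1134, 1139, 1145, 1151, 1157, 1163, 1169, 1176, 1182, 1189, 1195, 1201, 1206, 1211, 1214, 1216, 1216, 1215, 1211, 1206, 1200, 1192, 1184, 1176, 1167, 1158, 1149, 1140, 1131, 1122, 1113, 1104, 1094, 1086, 1078, 1071, 1065, 1060, 1056, 1052, 1049, 1046, 1043, 1041, 1038, 1036, 1033, 1031, 1028, 1025, 1022, 1019, 1016, 1012, 1009, 1006, 1002, 999, 995, 992, 988, 985, 981, 977, 974, 970, 968], "ascent_m": 173, "descent_m": 250, "naismith_min": 69}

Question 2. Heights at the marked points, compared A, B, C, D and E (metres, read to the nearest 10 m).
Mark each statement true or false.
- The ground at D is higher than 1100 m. false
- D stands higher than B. false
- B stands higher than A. true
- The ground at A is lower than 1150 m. true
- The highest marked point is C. false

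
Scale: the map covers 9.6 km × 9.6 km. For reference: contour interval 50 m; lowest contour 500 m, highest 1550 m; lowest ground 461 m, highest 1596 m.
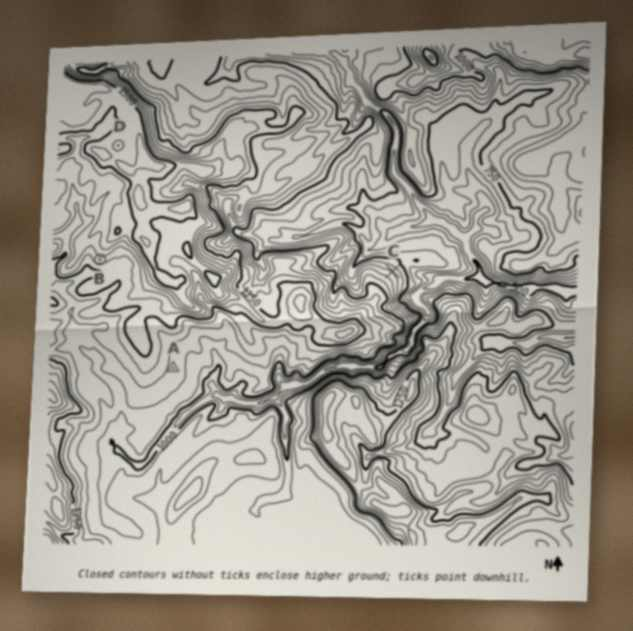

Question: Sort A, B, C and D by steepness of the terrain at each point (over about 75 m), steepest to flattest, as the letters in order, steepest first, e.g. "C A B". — C B A D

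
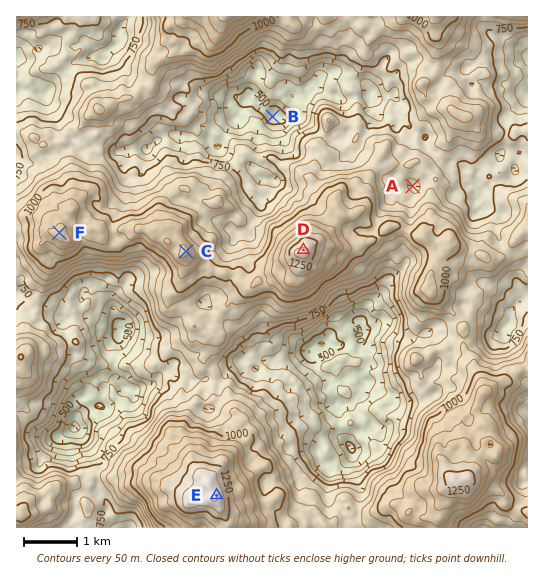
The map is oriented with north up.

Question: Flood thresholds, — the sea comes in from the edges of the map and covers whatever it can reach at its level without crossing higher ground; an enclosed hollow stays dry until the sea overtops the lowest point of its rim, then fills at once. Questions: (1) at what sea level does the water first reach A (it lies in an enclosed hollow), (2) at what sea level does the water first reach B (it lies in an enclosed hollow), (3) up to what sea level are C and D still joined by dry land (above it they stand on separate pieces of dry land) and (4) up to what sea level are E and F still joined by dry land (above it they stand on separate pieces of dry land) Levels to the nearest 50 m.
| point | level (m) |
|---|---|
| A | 850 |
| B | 800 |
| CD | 1000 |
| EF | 900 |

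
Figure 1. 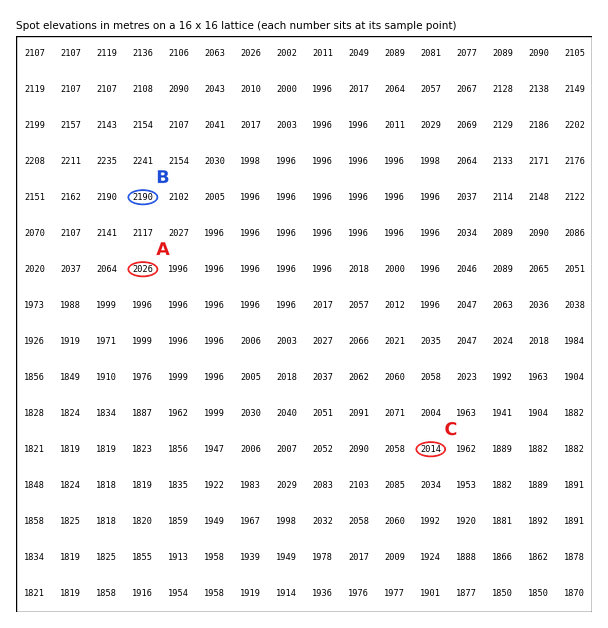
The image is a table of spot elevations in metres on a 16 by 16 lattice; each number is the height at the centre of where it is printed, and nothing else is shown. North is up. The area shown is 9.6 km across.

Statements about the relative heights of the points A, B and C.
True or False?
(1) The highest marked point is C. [False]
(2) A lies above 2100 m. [False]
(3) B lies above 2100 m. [True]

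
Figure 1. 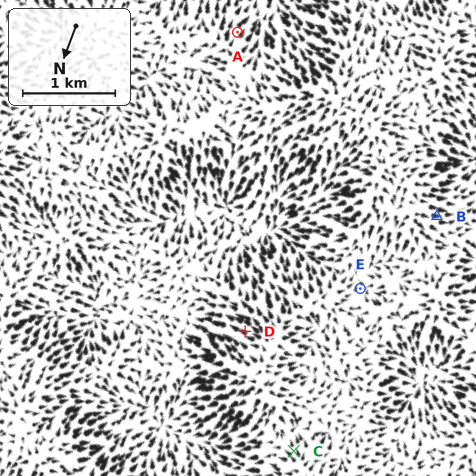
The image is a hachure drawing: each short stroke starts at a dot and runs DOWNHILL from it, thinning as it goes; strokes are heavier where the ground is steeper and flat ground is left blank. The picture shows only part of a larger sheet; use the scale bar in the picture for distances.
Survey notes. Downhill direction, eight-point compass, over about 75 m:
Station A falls S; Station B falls W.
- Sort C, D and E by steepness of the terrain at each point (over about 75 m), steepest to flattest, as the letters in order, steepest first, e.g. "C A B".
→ D C E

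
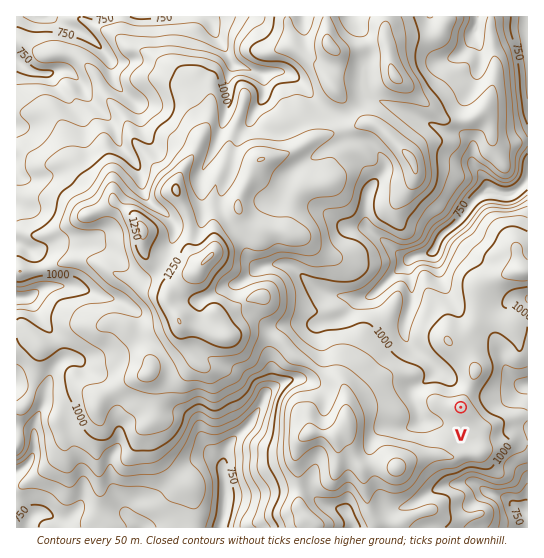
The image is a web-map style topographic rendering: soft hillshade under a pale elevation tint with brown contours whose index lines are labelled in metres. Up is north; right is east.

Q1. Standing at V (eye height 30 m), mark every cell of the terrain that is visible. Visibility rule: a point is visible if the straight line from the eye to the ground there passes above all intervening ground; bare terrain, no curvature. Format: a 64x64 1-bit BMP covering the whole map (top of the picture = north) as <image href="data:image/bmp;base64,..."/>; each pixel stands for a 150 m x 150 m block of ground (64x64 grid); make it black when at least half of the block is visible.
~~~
<image width="64" height="64" href="data:image/bmp;base64,Qk0+AgAAAAAAAD4AAAAoAAAAQAAAAEAAAAABAAEAAAAAAAACAAATCwAAEwsAAAIAAAAAAAAA////AAAAAAAAAAAAAAAAAAAAAAAAAAAAAAAAAAAAAAAAAAAAAAAAAAAAAAAAAAAAAAAAAAAAAAAAAAAAAABAAAAAAAAAAMAAAAAAAAAh4AAAAAAAADP/4AAAAAAAP//wAAAAAAA//+AAAAAAAD//4QAAAAAAf///AAAAAAB///8AAAAAAH/PvwAAAAAAf4//AAAAAAB/j/8AAAAAAH///wAAAAAAf//3AAABgAB//4cAAAP4EH//hwAAADwwf/+HAAAAPmA//88AAAAf4B+g/wAAAD/gD6D/AAAAf/AHgPwAAAB//gGA+AAAAAP8AYD8AAADAf/ggf4AAAeA//AB/wAAA4B/+AAfAAAB4H/8AAAAAADz//4AAAAAAH///gAMAAAAf/8HgAQAAABz/wfAAAAAAGAPD8AAAAAAQAf/4AAAAAAID//wAAAAAAgf8/wAAAAIAB/x/gAAAAgAD/D+AAAACAcB8P8AAAAAB4B4/wAAAAADwHjeAAAAAADgfY8AAAAAAAB/H7AAAAAAAR4P+AAAAAAA/AHwAAAAAAAYB/AAAAAAAAAMcAAAAAAAABgQAAAAAAGAIAAAAAAAA4AgAAAAAAAAAAAAAAAAAACAAAAAAAAAAIAAAAAAAAABgAAAAAAAAAOAAAAAAAAAAAAAAAAAAAAAAAQAAAAAAAAABgAAAAAAAAACAA=="/>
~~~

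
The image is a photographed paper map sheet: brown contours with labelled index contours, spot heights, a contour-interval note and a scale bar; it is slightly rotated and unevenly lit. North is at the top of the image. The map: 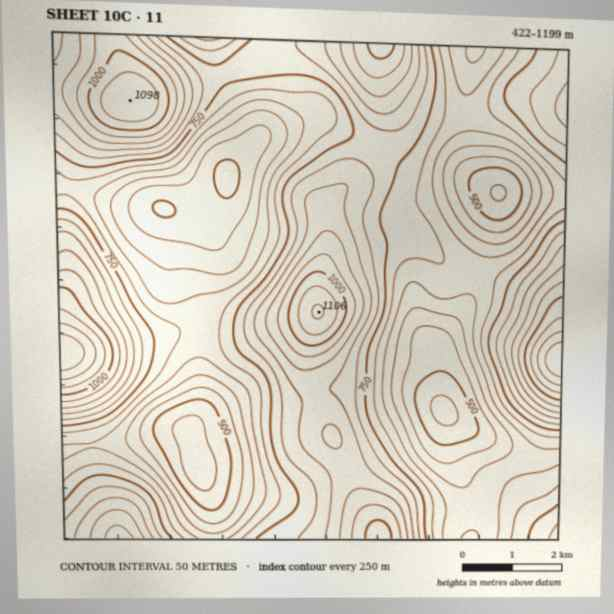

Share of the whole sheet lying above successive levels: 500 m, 95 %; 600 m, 80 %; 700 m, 55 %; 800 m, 33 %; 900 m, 15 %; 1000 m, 6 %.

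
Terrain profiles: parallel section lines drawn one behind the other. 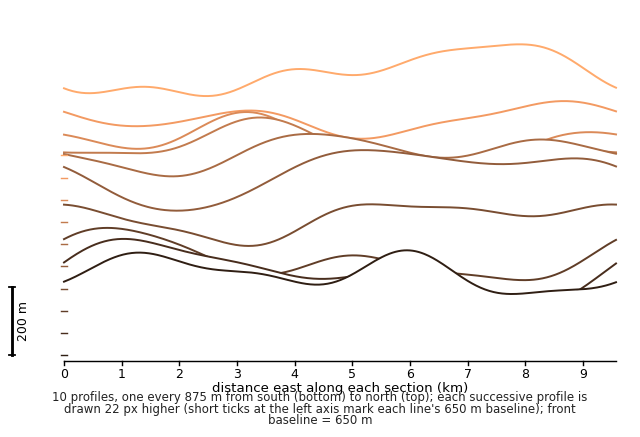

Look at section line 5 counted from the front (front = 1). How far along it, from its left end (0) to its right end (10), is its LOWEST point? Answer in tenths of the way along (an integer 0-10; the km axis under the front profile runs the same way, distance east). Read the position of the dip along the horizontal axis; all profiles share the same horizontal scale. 2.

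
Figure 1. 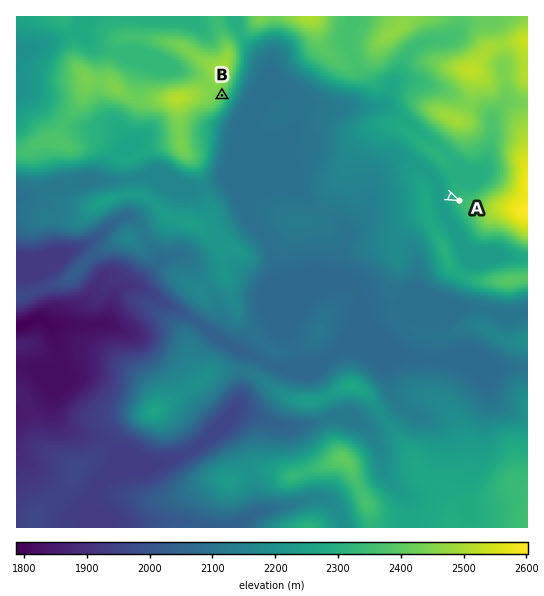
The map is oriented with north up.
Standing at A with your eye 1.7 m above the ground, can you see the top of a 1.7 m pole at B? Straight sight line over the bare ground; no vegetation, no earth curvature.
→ yes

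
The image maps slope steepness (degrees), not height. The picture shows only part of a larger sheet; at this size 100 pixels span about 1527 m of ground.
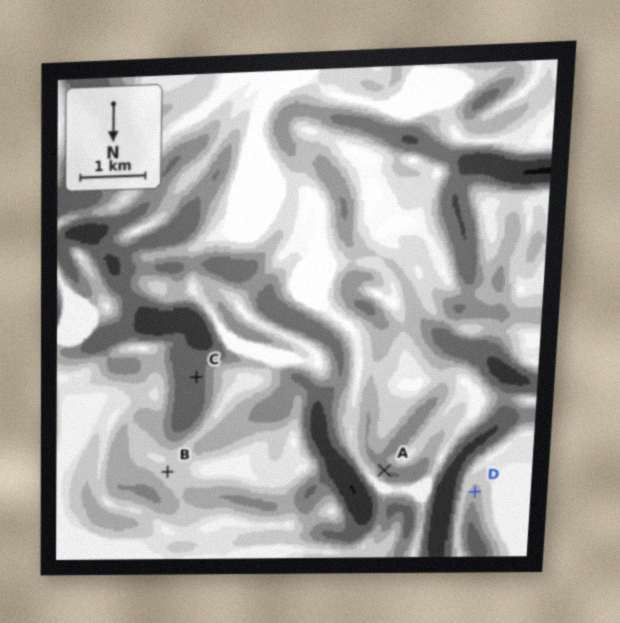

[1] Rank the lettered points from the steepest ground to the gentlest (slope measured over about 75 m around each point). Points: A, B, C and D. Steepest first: C A D B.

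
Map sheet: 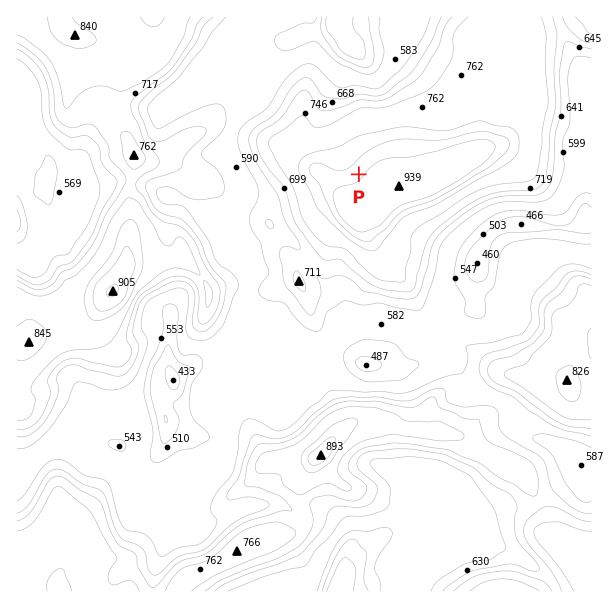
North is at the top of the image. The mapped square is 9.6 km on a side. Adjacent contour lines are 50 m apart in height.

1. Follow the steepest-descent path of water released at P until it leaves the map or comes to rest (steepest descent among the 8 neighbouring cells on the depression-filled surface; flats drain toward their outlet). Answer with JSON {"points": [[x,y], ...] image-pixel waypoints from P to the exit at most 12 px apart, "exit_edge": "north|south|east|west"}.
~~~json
{"points": [[359, 174], [347, 162], [339, 150], [330, 138], [323, 126], [323, 114], [323, 102], [330, 90], [341, 78], [345, 66], [351, 54], [347, 42], [341, 30], [338, 18], [339, 17]], "exit_edge": "north"}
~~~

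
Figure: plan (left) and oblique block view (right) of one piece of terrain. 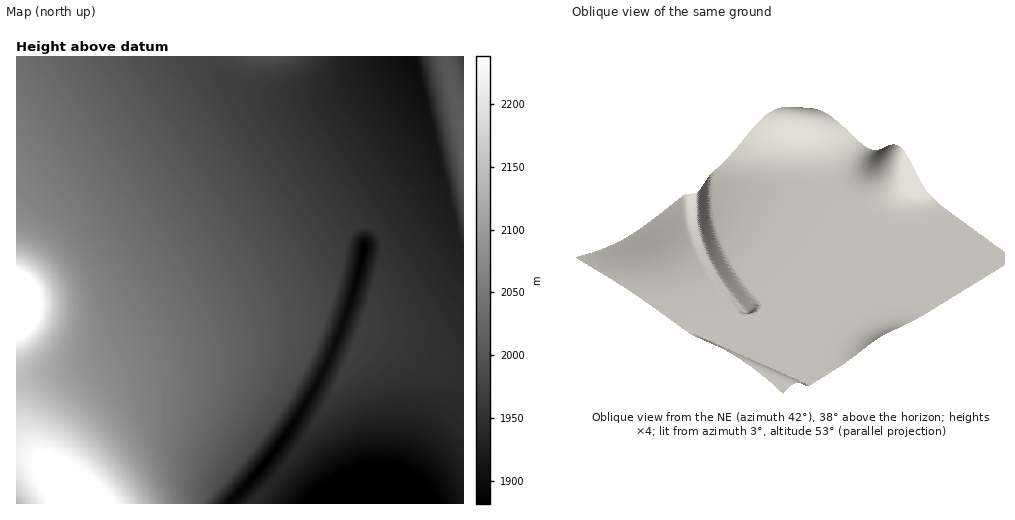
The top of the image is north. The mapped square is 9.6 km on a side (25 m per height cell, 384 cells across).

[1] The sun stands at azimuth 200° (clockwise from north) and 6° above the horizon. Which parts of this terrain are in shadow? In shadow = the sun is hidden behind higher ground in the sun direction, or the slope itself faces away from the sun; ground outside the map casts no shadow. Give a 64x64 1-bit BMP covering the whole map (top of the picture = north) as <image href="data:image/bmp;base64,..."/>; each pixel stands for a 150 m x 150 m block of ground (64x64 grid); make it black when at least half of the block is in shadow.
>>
<image width="64" height="64" href="data:image/bmp;base64,Qk0+AgAAAAAAAD4AAAAoAAAAQAAAAEAAAAABAAEAAAAAAAACAAATCwAAEwsAAAIAAAAAAAAA////AAAAAAAAD/gAAAAAAAAf8AAAAAAAAD/wAAAAAAAAf/AAAAAAAAD/8AAAAAAAAP/gAAAAAAAB/+AAAAAAAAP/4AAAAAAAA//gAAAAAAAH/8AAAAAAAAf/wAAAAAAAB/+AAAAAAAAD/wAAAAAAAAH8AAAAAAAAAAAAAAAAAAAAAAAAAAAAAAAAAAAAAAAAAAAAAAAAAAAAAAAAAAAAAAAAAAAAAAAAAAAAAAAAAAAAAAAAAAAAAAAAAAAAAAAAAAAAAAAAAAAAAAAAAAAAAAAAAAAAAAAAAAAAAAAAAAAAAAAAAAAAAAAAAAAAAAAA/AAAAAAAAAD8AAAAAAAAAP4AAAAAAAAA/gAAAAAAAAD+AAAAAAAAAP4AAAAAAAAA/gAAAAAAAAD+AAAAAAAAAP8AAAAAAAAA/wAAAAAAAAB/AAAAAAAAAD8AAAAAAAAAPwAAAAAAAAAfAAAAAAAAAA8AAAAAAAAADwAAAAAAAAAHAAAAAAAAAAcAAAAAAAAAAwAAAAAAAAAAAAAAAAAAAAAAAAAAAAAAAAAAAAAAAAAAAAAAAAAAAAAAAAAAAAAAAAAAAAAAAAAAAAAAAAAAAAAAAAAAAAAAAAAAAAAAAAAAAAAAAAAAAAAAAAAAAAAAAAAAAAAAAAAAAAAAAAAAAAAAAAAAAAAAAAAAAAAAAAAAAAAAAAAAAA=="/>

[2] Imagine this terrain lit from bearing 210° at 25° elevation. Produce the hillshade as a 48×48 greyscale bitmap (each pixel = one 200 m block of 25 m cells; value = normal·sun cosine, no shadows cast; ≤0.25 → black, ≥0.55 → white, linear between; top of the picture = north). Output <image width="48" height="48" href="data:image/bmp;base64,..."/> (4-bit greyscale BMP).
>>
<image width="48" height="48" href="data:image/bmp;base64,Qk32BAAAAAAAAHYAAAAoAAAAMAAAADAAAAABAAQAAAAAAIAEAAATCwAAEwsAABAAAAAAAAAAAAAAABEREQAiIiIAMzMzAERERABVVVUAZmZmAHd3dwCIiIgAmZmZAKqqqgC7u7sAzMzMAN3d3QDu7u4A////AP/tyoZCERIkVnd6y2aJmZmaqqq7u7u7u/7suXUyERI0VniJqoeJmZmqqqu7u7u7u+3Kl1MhESNFZ3iJqqh4mZmqqqu7u7u7usupdTIREjRWd4iJmqp3mZqqqqu7u7u7urqHVDISI0VneIiJmaqXiZqqqqu7u7u7qph2QyIiNFZ3iIiJmZqpiKqqqqu7u7u6qodlQyIzRWZ4iIiJmZmqiJqqqqq7u7uqqnZUMzNEVmd4iIiJmZmaqIqqqqqqqqqqqmVUQ0RVZneIiIiImZmZqYmqqqqqqqqqqmVUREVWZ3iIiIiIiZmZmpiaqqqqqqqqqWVVVVZnd4iIiIiIiJmZmaiaqqqqqqqpmWVVVmZ3eIiIiIiIiImZiZmJqZqqqqmZmWZmZmd3iIiIiIiIiIiZmJmJqZmZmZmZmYd3d3d4iIiIiIiIiIiJmImYmZmZmZmZmZmId3eIiIiIiIiIiIiIiIiYmpmZmZmZmbqYiIiIiIiIiIiIiIiIiIiJmZmZmZmZiMupiIiIiIiIiIiIiIiIiIiJiZmZmZmIiNypiIiIiIiIiIiIiIiIiIiIiZmIiIiIiMuYd3iIiIiIiIiIiIiIiIh3iJmIiIiIiKl2Z3eIiIiIiIiIiIiIiIh3iJmIiIiIiHZUVnd4iIiIiIiIiIiIiIiHeJmIiIiIiDIiNWd4iIiIiIiIiIiIiIiHeJmYiIiIiAABJGd4iIiIiIiIiIiIiIiHd4mYiIiIiAAAJGd4iIiIiIiIiIiIiIiIdomYiIiIiAAAJGd4iIiIiIiIiIiIiIiIdomYiIiIiAABNWd4iIiIiIiIiIiIiIiIdnmZiIiIiAATRneIiIiIiIiIiIiIiIiIdnmpiIiIiBI0VneIiIiIiIiIiIiIiIiIdnvJiIiIiURWZ3iIiIiIiIiIiIiIiIiIh67ZiIiIilZnd4iIiIiIiIiIiIiIiIiIiKyoiIiIm3d3eIiIiIiIiIiIiIiIiIiIiImIiIiIrXd4iIiIiIiIiIiIiIiIiIiIiIiIiIiIvoiIiIiIiIiIiIiIiIiIiIiIiIiIiIiIz4iIiIiIiIiIiIiIiIiIiIiIiIiIiIiJ34iIiIiIiIiIiIiIiIiIiIiIiIiIiIiJ74iIiIiIiIiIiIiIiIiIiIiIiIiIiIiK/oiIiIiIiIiIiIiIiIiIiIiIiIiIiIiM/oiIiIiIiIiIiIiIiIiIiIiIiIiIiIid7YiIiIiIiIiIiIiIiIiIiIiIiIiIiIie7IiIiIiIiIiIiIiIiIiIiIiIiIiIiIiv24iIiIiIiIiIiIiIiIiIiIiIiIiIiIi/24iIiIiIiIiIiIiIiIiIiIiIiIiIiIjfyoiIiIiIiIiIiIiIiIiIiIiIiIiIiInuuYiIiIiIiIiIiIiIiIiIiIiIiIiIiIrtqIiIiIiIiIiIiIiIiImZmYiIiIiIiIv9l4iIiIiIiIiIiIiImZmZmZmIiIiIiI38loiIiIiIiIiIiIiJmaqqqpmYiIiIiJ7rhYiIiIiIiIiIiIiZqru7uqmYiIiIiK7rdQ=="/>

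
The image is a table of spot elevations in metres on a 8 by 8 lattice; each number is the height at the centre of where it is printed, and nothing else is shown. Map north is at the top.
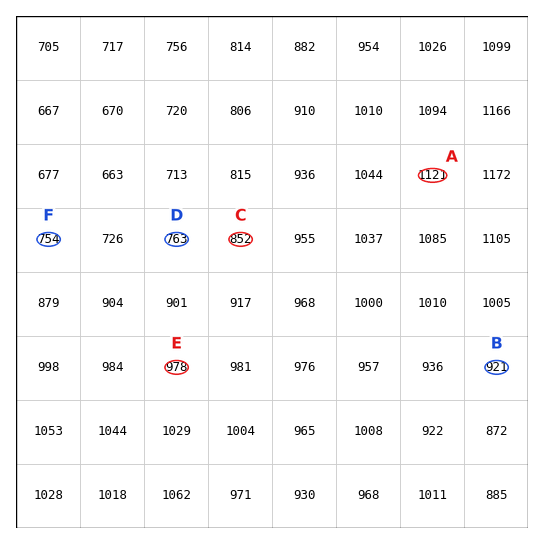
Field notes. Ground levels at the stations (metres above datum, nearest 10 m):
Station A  1120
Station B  920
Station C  850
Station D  760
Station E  980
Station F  750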